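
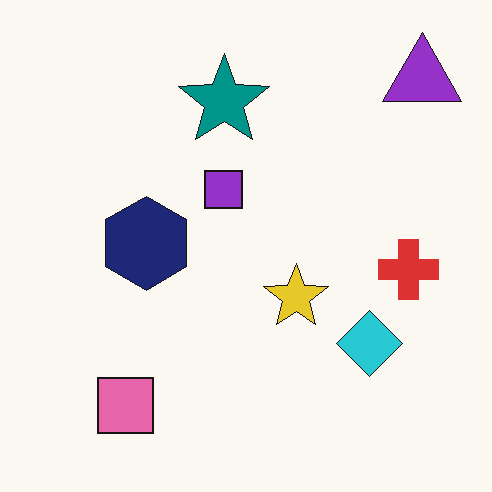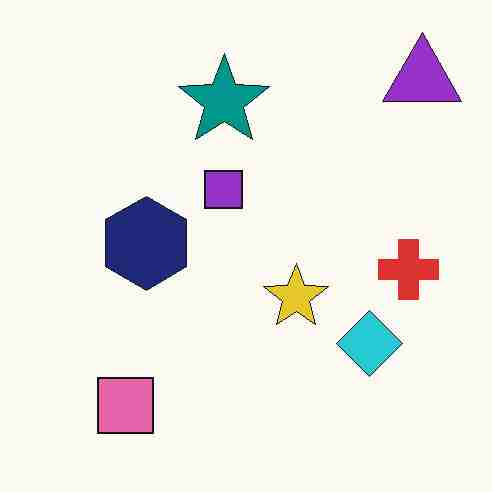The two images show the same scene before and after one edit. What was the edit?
The image was heavily JPEG-compressed with obvious blocking artifacts.

Blocky 8×8 compression artifacts appear around shape edges and the flat background shows ringing — characteristic JPEG degradation.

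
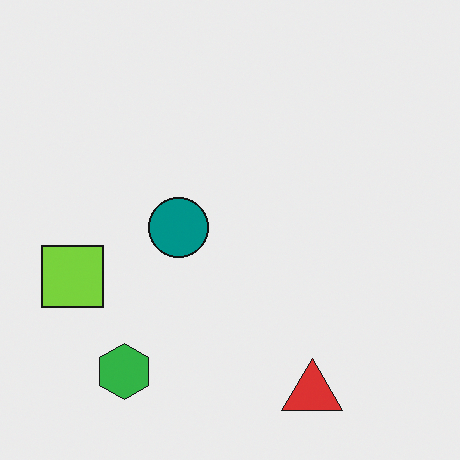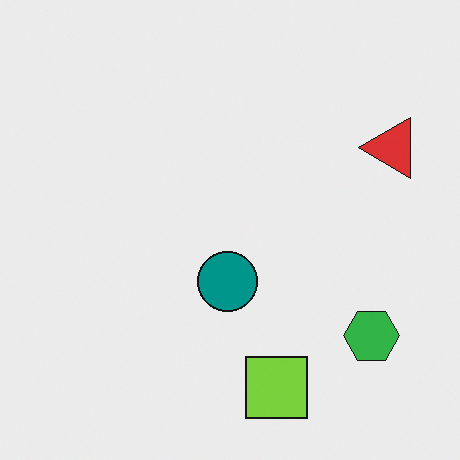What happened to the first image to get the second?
This is the original image rotated 90° counter-clockwise.

The red triangle sits in the bottom-right of the first image and the top-right of the second — consistent with a whole-image 90° counter-clockwise rotation.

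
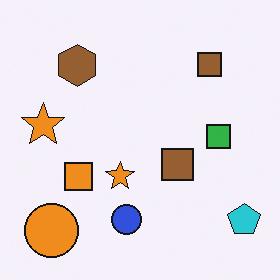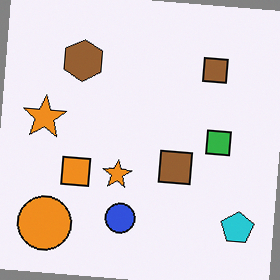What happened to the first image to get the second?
The transformation is: rotated clockwise by a slight angle.

Every shape is tilted by the same angle and the image corners show triangular fill wedges — a whole-image rotation by a non-right angle.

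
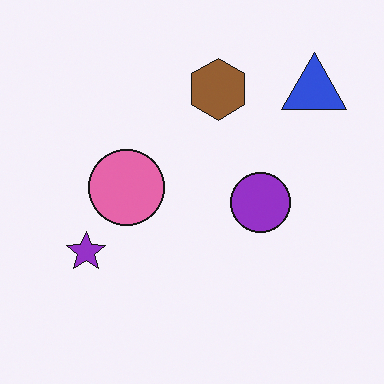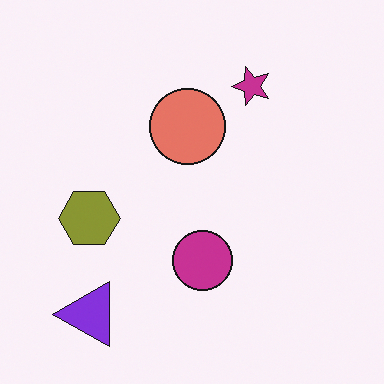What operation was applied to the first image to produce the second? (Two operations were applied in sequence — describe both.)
This is the original image transposed (reflected across the top-left ↔ bottom-right diagonal), then hue-shifted slightly.

Shapes have swapped their row and column positions — what was in the top-right is now in the bottom-left — a diagonal reflection. Every shape's color has rotated by the same amount around the hue wheel — a uniform hue shift.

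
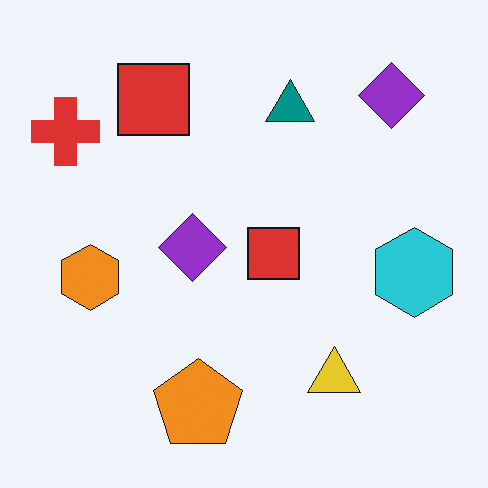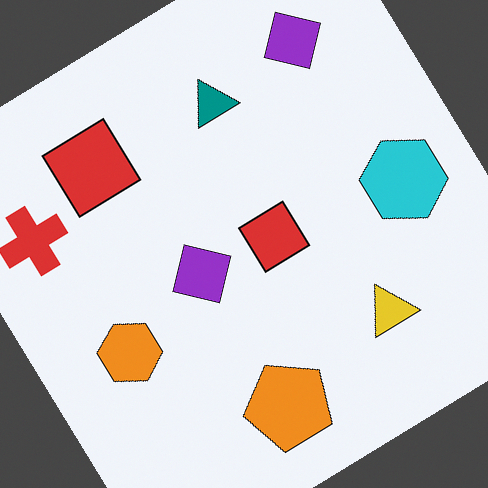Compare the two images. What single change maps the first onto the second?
The image was rotated counter-clockwise by a large amount — several tens of degrees.

Every shape is tilted by the same angle and the image corners show triangular fill wedges — a whole-image rotation by a non-right angle.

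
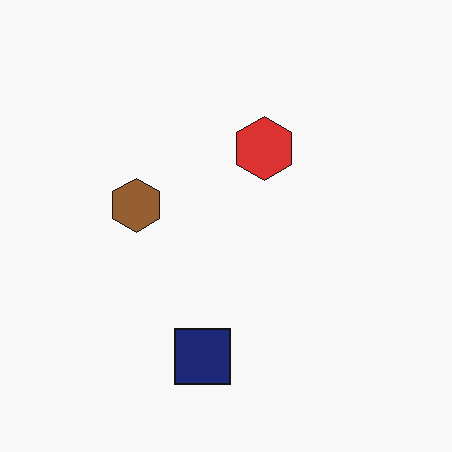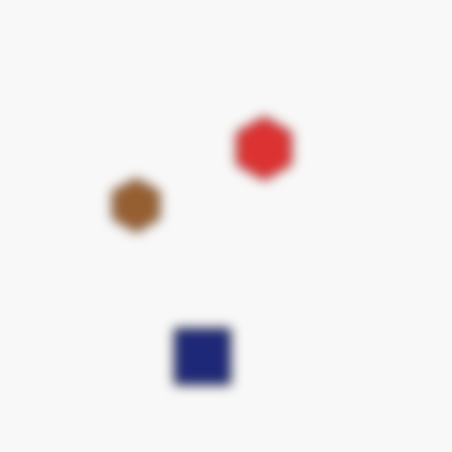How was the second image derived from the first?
This is the original image heavily blurred.

Shape edges and outlines are uniformly softened across the whole image.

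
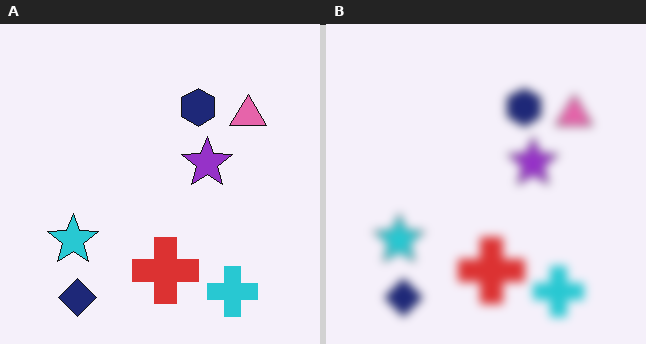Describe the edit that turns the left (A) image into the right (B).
It was moderately blurred.

Shape edges and outlines are uniformly softened across the whole image.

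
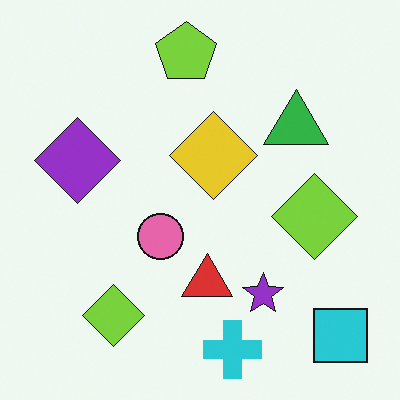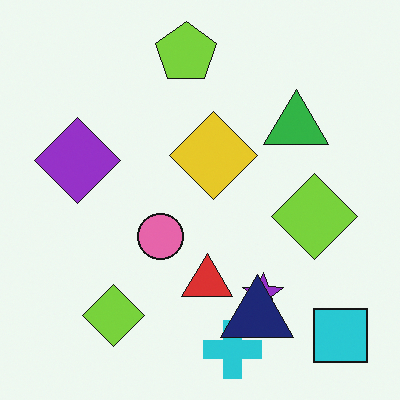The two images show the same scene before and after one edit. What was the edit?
Overlaid with an additional navy triangle.

A navy triangle appears in the second image that is absent from the first.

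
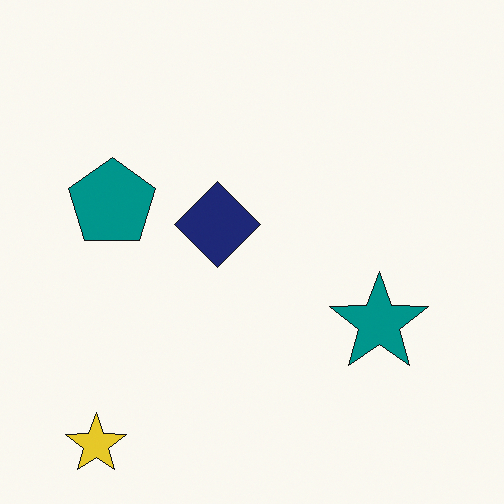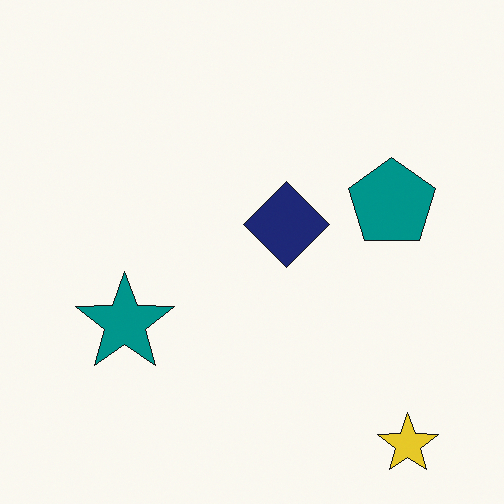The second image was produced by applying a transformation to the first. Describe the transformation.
It was flipped horizontally (left ↔ right).

The yellow star is in the bottom-left of the first image and the bottom-right of the second — shapes on opposite sides of the vertical midline have swapped in a mirror flip.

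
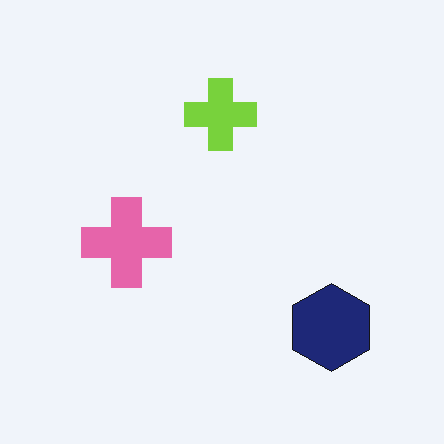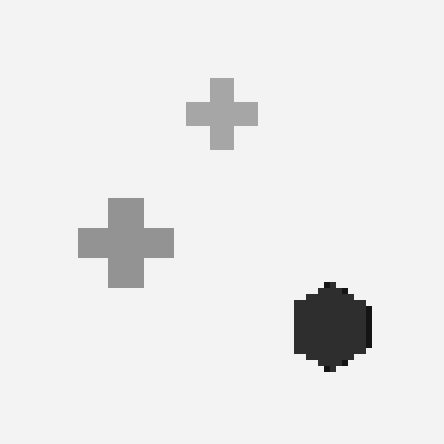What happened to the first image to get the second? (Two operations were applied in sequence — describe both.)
It was converted to grayscale, then pixelated into visible square blocks.

All color is removed — every shape is now a shade of grey. Shapes are reduced to large square blocks; fine edges and outlines are lost — a downscale-then-upscale (mosaic) effect.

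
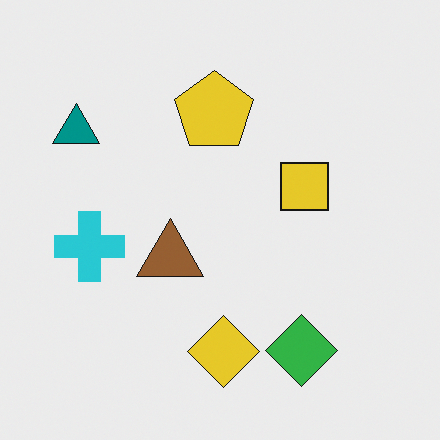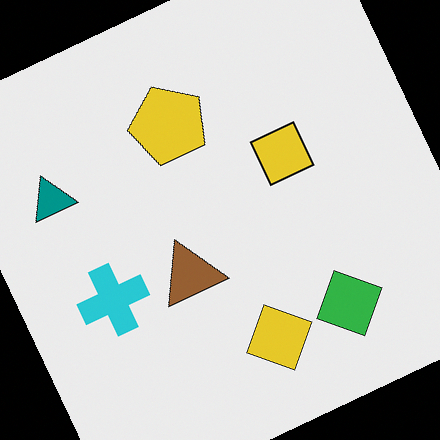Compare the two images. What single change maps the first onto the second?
The image was rotated counter-clockwise by a moderate amount.

Every shape is tilted by the same angle and the image corners show triangular fill wedges — a whole-image rotation by a non-right angle.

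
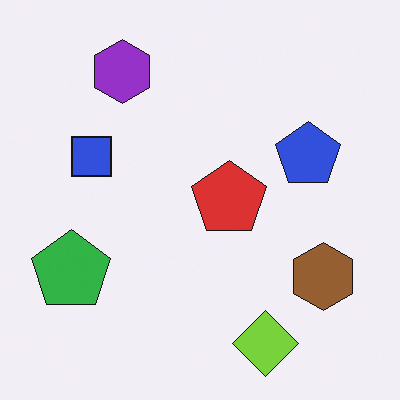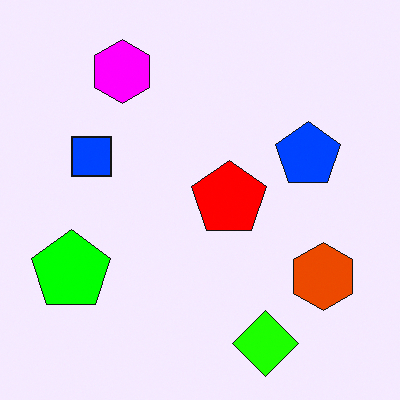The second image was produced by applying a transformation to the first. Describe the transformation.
The image was heavily oversaturated.

All colors are more vivid — a global saturation change.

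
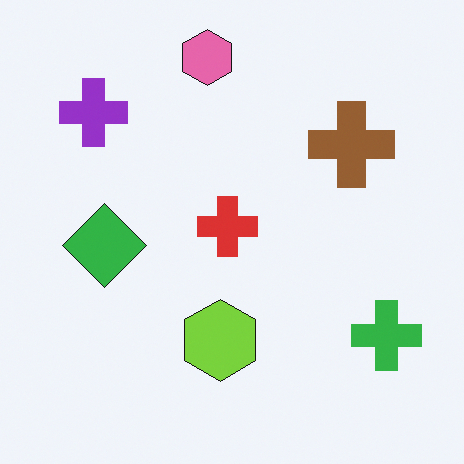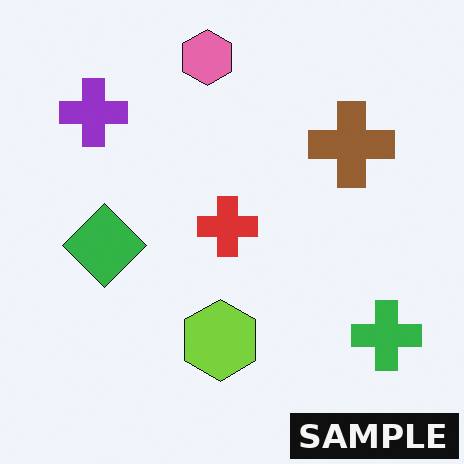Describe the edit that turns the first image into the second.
This is the original image watermarked with the text "SAMPLE" in the lower-right corner.

A dark label reading "SAMPLE" appears in the lower-right corner.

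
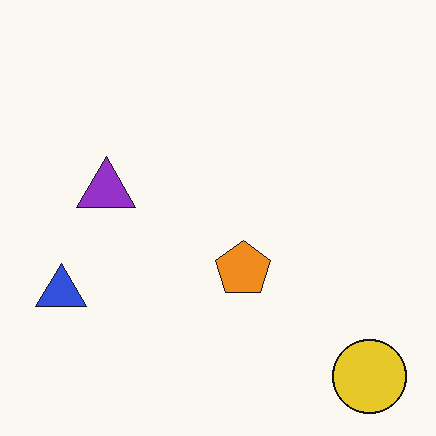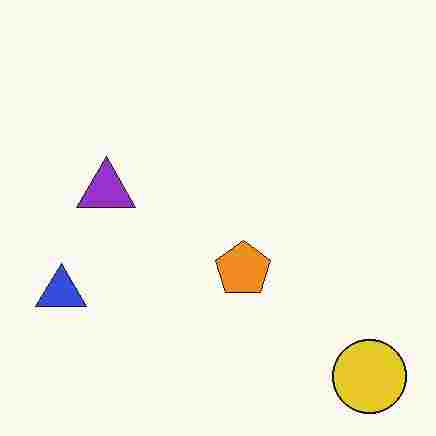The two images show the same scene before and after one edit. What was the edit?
The transformation is: heavily JPEG-compressed with obvious blocking artifacts.

Blocky 8×8 compression artifacts appear around shape edges and the flat background shows ringing — characteristic JPEG degradation.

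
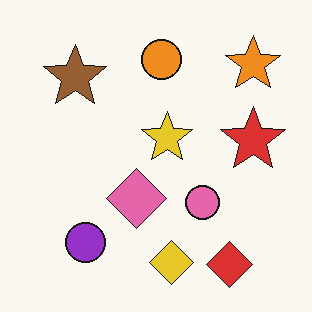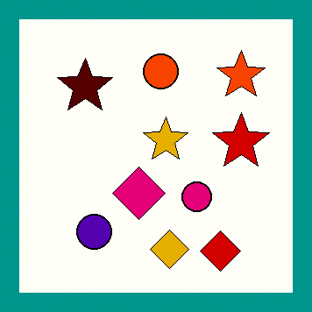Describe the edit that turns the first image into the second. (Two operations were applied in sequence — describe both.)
The second image is the first given much higher contrast, then framed with a teal border.

Tones are pushed away from mid-grey across the whole image — a global contrast change. A solid teal frame runs around the edge of the second image, with the content slightly shrunk inside it.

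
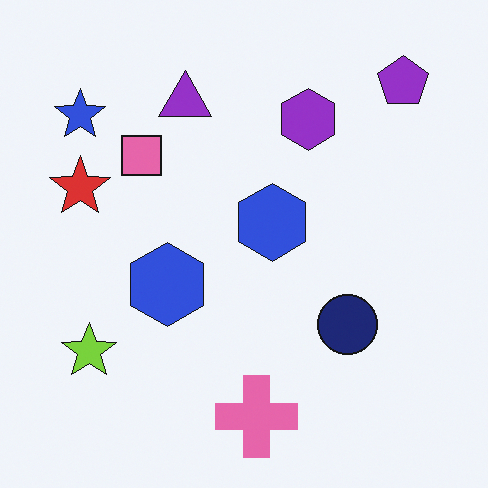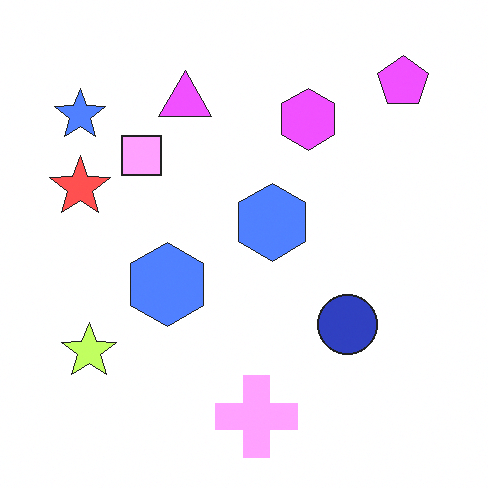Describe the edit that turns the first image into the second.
The second image is the first substantially brightened.

Every pixel — background and shapes alike — is uniformly brightened.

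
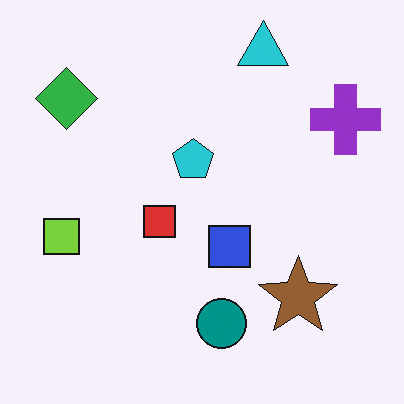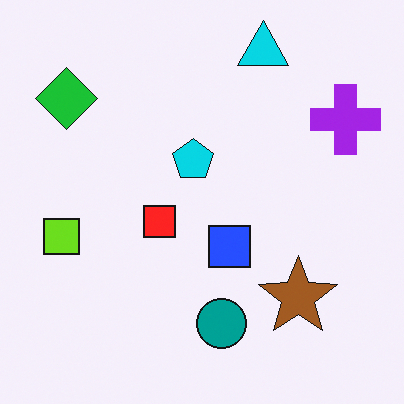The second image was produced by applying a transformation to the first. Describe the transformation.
Slightly oversaturated.

All colors are more vivid — a global saturation change.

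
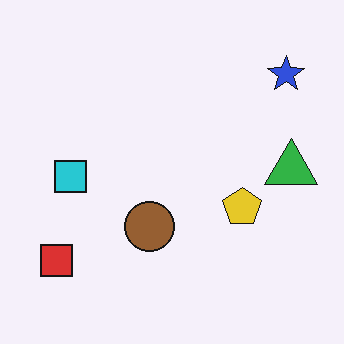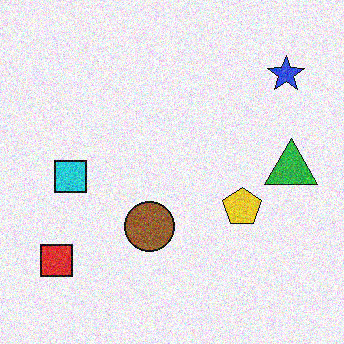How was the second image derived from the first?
The image was degraded with moderate additive noise.

Random speckle covers the whole image, including the flat background.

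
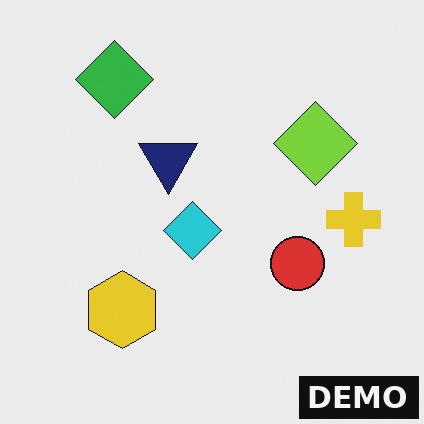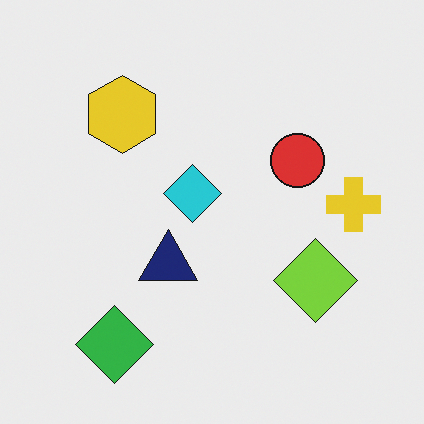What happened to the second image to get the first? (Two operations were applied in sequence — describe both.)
The first image is the second flipped vertically (top ↔ bottom), then watermarked with the text "DEMO" in the lower-right corner.

The green diamond is in the bottom-left of the second image and the top-left of the first — shapes on opposite sides of the horizontal midline have swapped in a mirror flip. A dark label reading "DEMO" appears in the lower-right corner.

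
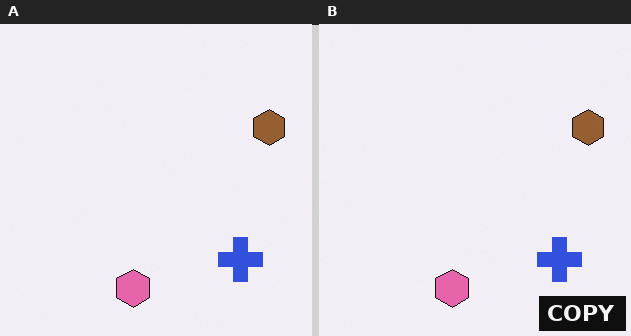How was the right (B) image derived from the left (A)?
The right (B) image is the left (A) watermarked with the text "COPY" in the lower-right corner.

A dark label reading "COPY" appears in the lower-right corner.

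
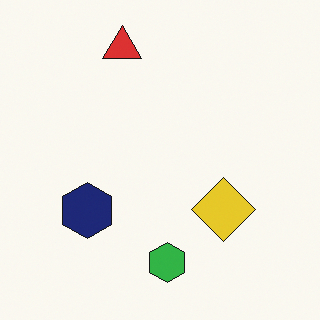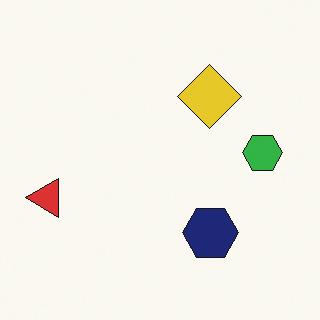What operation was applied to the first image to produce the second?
The image was rotated 90° counter-clockwise.

The red triangle sits in the top of the first image and the left of the second — consistent with a whole-image 90° counter-clockwise rotation.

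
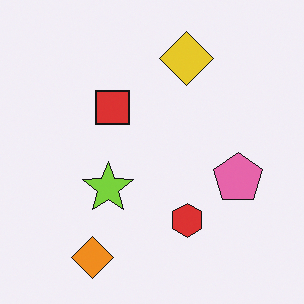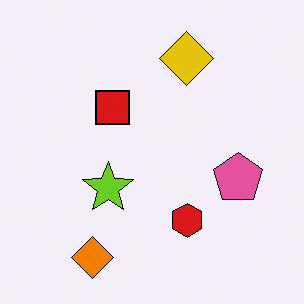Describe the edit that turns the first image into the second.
The transformation is: given slightly increased contrast.

Tones are pushed away from mid-grey across the whole image — a global contrast change.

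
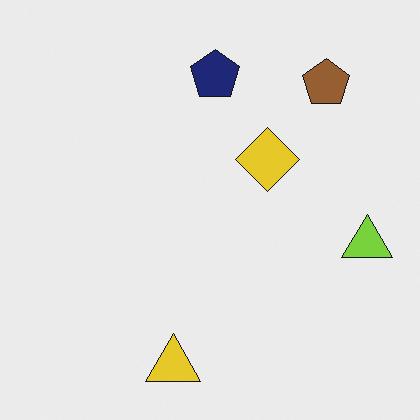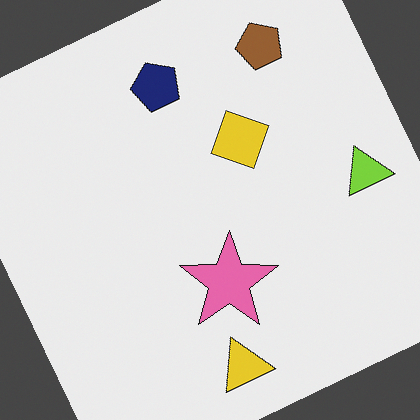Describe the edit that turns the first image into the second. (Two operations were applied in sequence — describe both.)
Rotated counter-clockwise by a clearly visible amount, then overlaid with an additional pink star.

Every shape is tilted by the same angle and the image corners show triangular fill wedges — a whole-image rotation by a non-right angle. A pink star appears in the second image that is absent from the first.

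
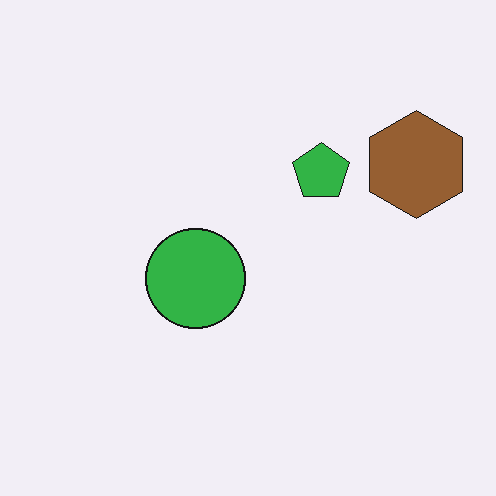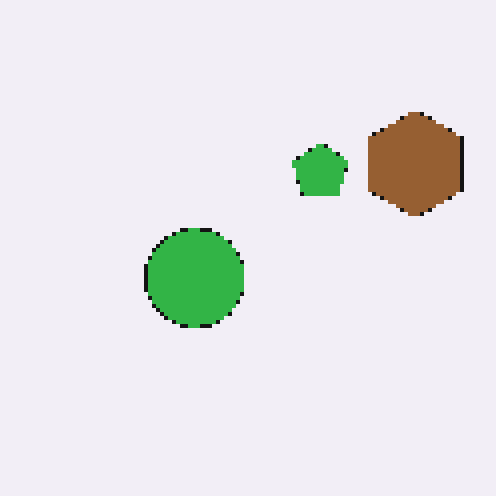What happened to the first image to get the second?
It was mildly pixelated.

Shapes are reduced to large square blocks; fine edges and outlines are lost — a downscale-then-upscale (mosaic) effect.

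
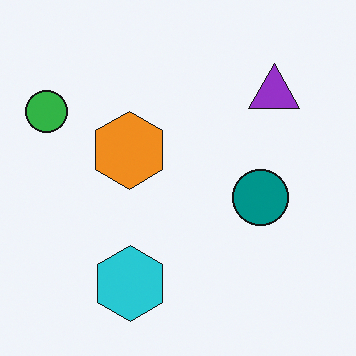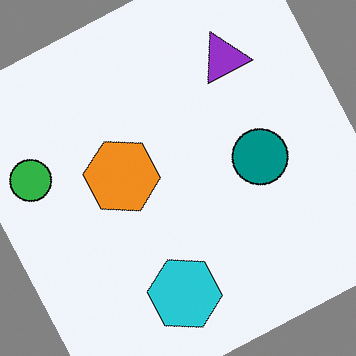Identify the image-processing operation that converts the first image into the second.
The transformation is: rotated counter-clockwise by a moderate amount.

Every shape is tilted by the same angle and the image corners show triangular fill wedges — a whole-image rotation by a non-right angle.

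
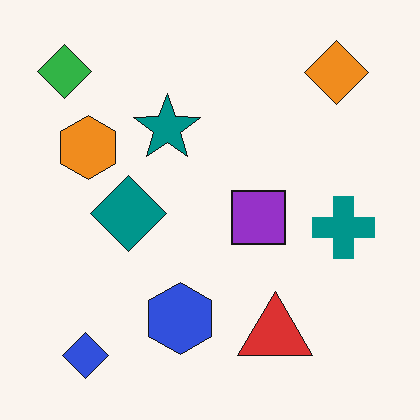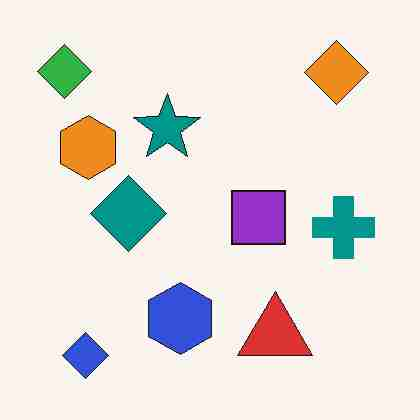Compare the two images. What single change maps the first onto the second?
The transformation is: heavily JPEG-compressed with obvious blocking artifacts.

Blocky 8×8 compression artifacts appear around shape edges and the flat background shows ringing — characteristic JPEG degradation.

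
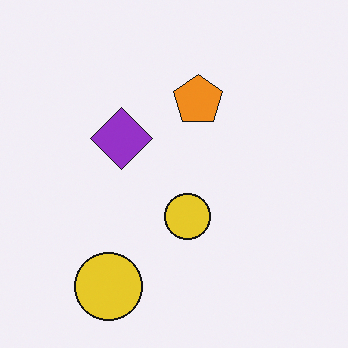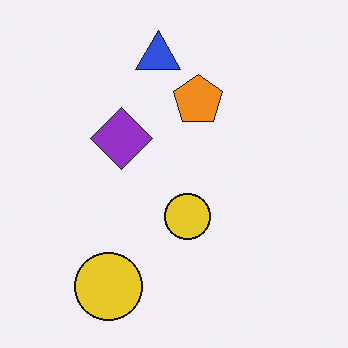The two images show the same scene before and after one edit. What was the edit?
It was overlaid with an additional blue triangle.

A blue triangle appears in the second image that is absent from the first.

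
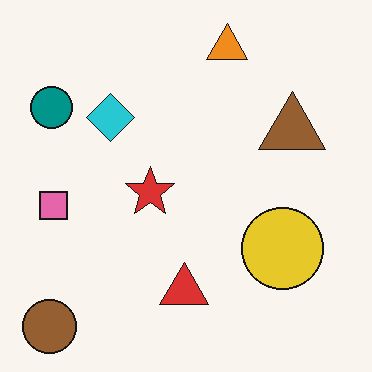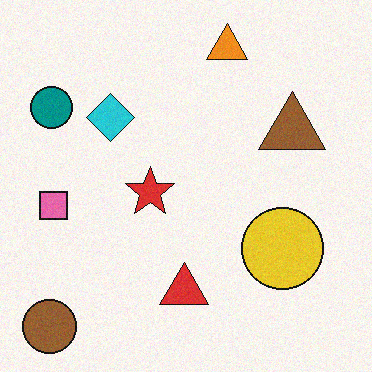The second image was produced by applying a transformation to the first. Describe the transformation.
The transformation is: degraded with a light layer of grain.

Random speckle covers the whole image, including the flat background.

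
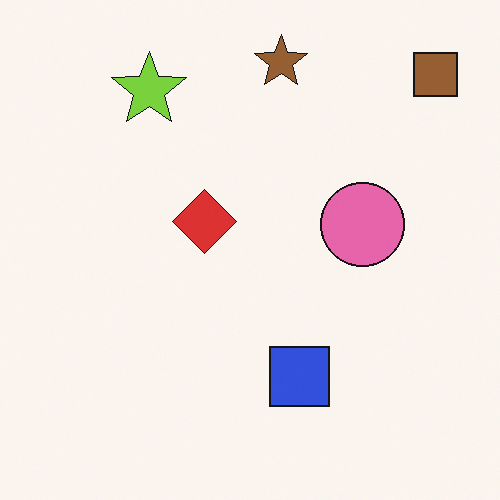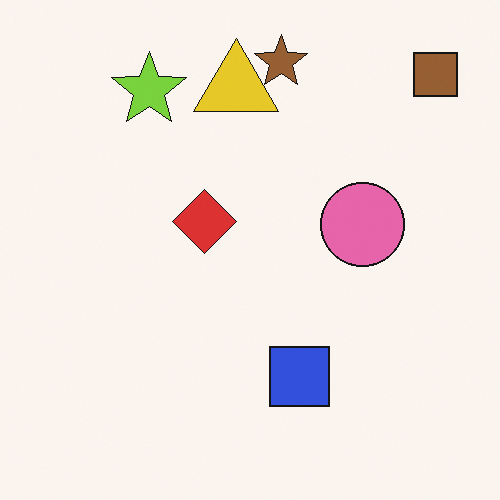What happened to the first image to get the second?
The image was overlaid with an additional yellow triangle.

A yellow triangle appears in the second image that is absent from the first.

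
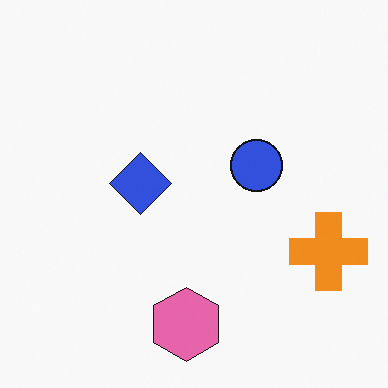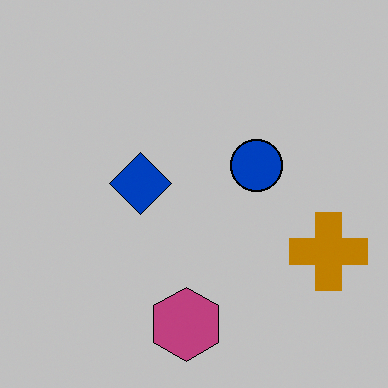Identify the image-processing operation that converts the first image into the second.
This is the original image heavily posterized to just a handful of flat colors.

Each flat color has snapped to a coarser quantized level — most visibly, the near-white background has dropped to a flat grey.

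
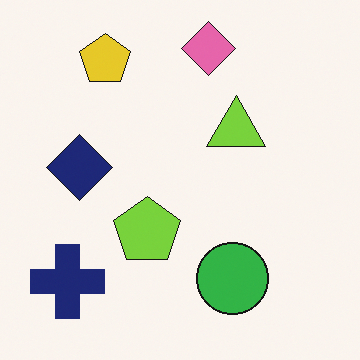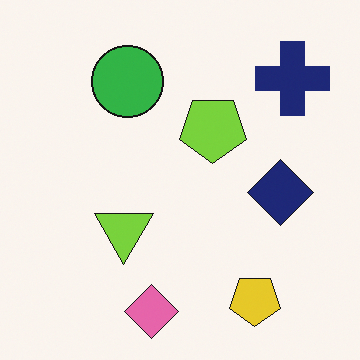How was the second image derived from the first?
It was rotated 180°.

The navy cross sits in the bottom-left of the first image and the top-right of the second — consistent with a whole-image 180° rotation.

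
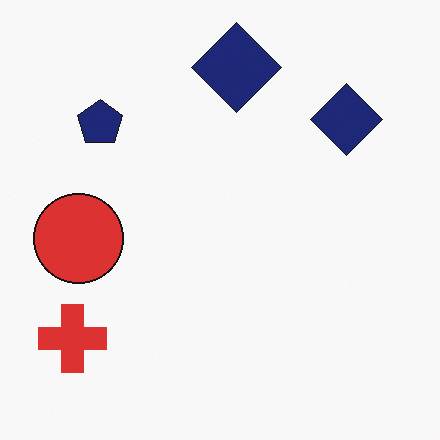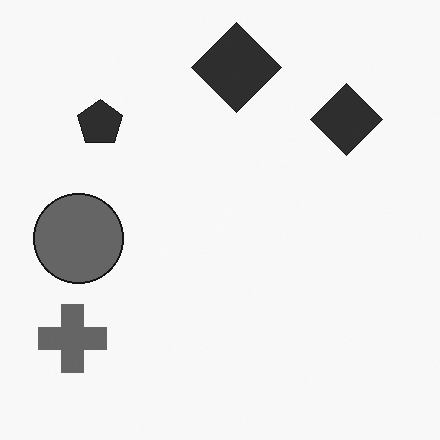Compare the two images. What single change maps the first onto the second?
This is the original image converted to grayscale.

All color is removed — every shape is now a shade of grey.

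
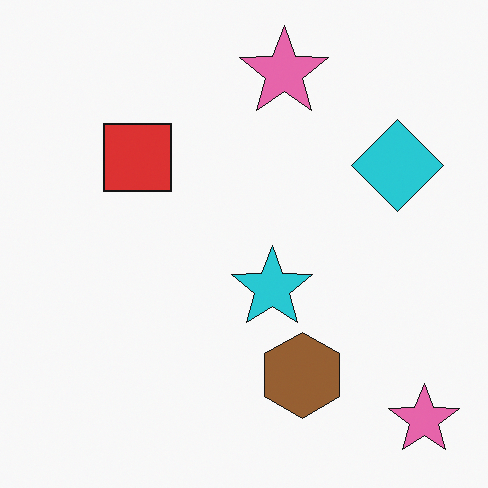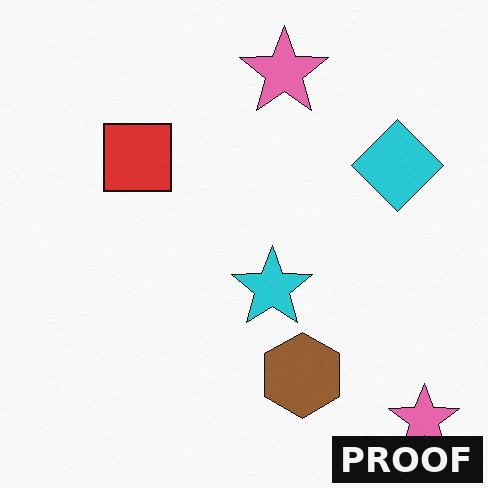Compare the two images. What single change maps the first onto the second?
It was watermarked with the text "PROOF" in the lower-right corner.

A dark label reading "PROOF" appears in the lower-right corner.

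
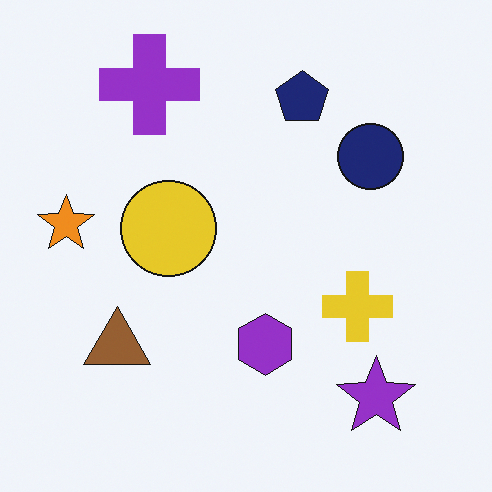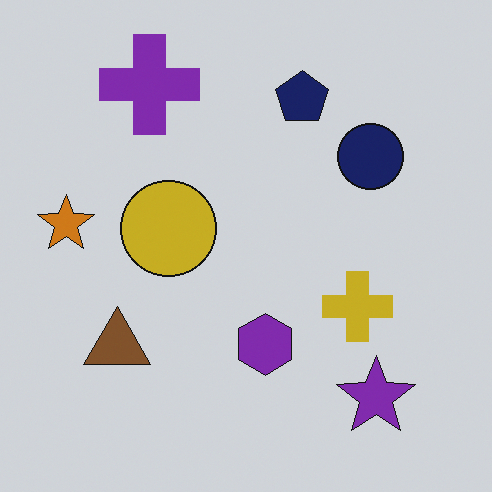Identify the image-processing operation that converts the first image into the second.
The image was slightly darkened.

Every pixel — background and shapes alike — is uniformly darkened.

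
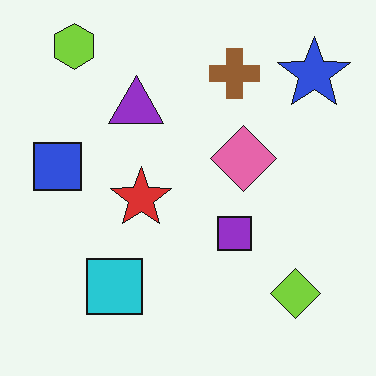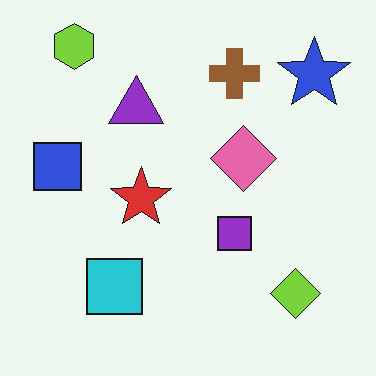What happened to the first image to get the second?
This is the original image given moderate JPEG compression.

Blocky 8×8 compression artifacts appear around shape edges and the flat background shows ringing — characteristic JPEG degradation.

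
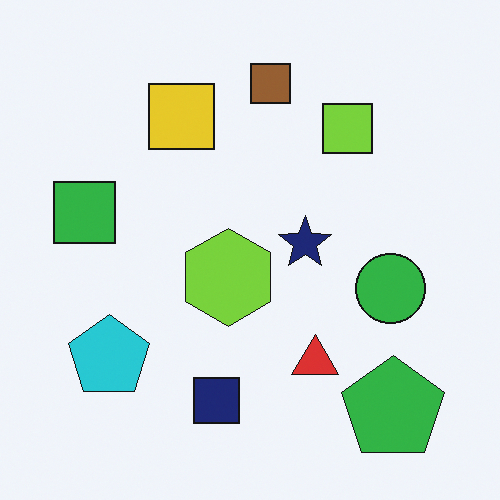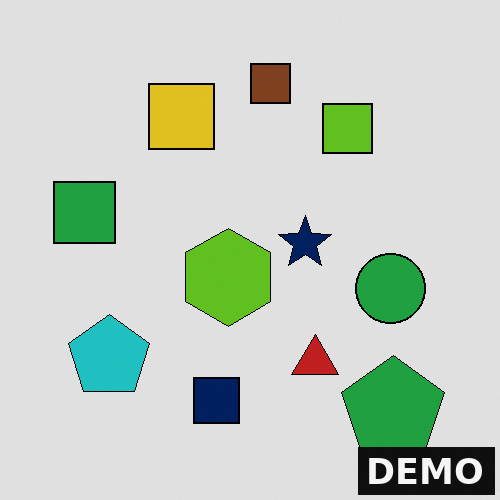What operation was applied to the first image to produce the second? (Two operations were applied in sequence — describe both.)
Moderately posterized, then watermarked with the text "DEMO" in the lower-right corner.

Each flat color has snapped to a coarser quantized level — most visibly, the near-white background has dropped to a flat grey. A dark label reading "DEMO" appears in the lower-right corner.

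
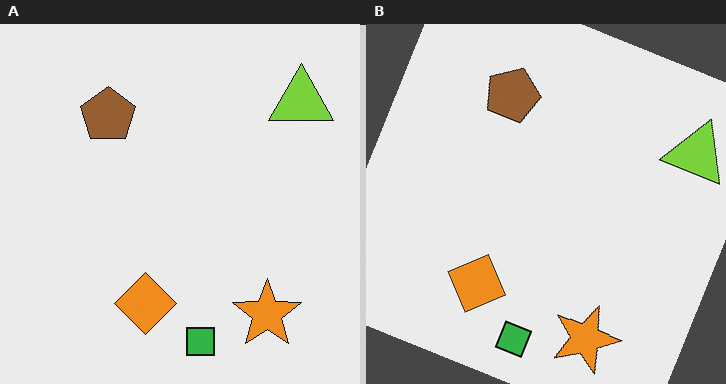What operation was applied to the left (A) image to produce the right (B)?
This is the original image rotated clockwise by a clearly visible amount.

Every shape is tilted by the same angle and the image corners show triangular fill wedges — a whole-image rotation by a non-right angle.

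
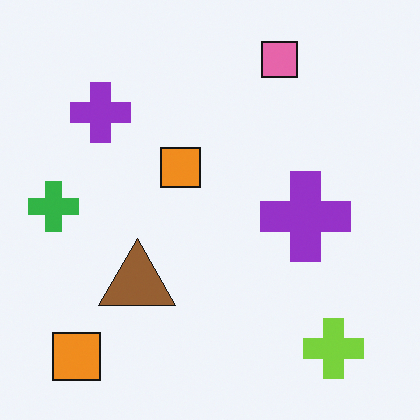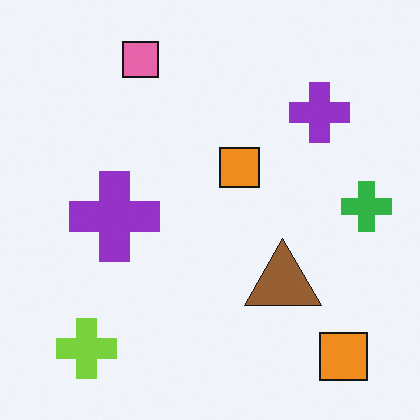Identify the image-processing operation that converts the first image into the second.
Flipped horizontally (left ↔ right).

The green cross is in the left of the first image and the right of the second — shapes on opposite sides of the vertical midline have swapped in a mirror flip.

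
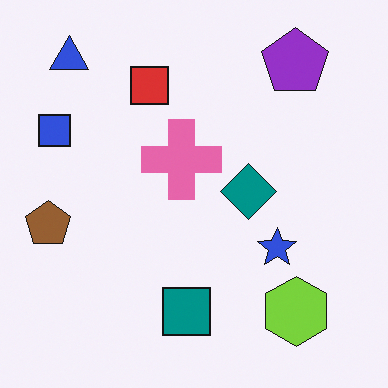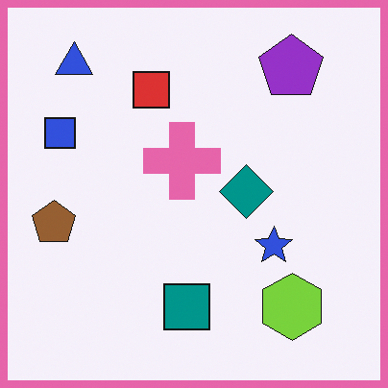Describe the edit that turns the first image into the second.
This is the original image framed with a pink border.

A solid pink frame runs around the edge of the second image, with the content slightly shrunk inside it.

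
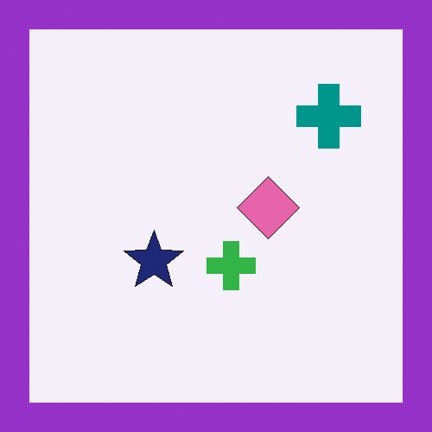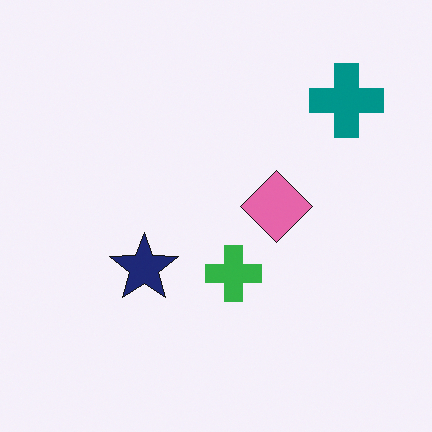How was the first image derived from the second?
Framed with a purple border.

A solid purple frame runs around the edge of the first image, with the content slightly shrunk inside it.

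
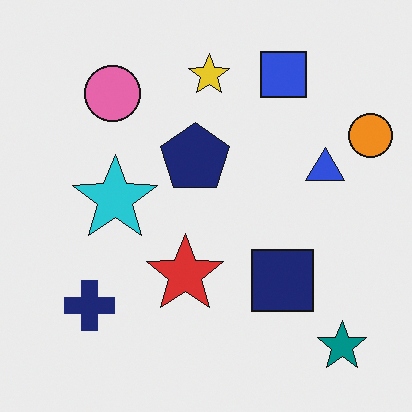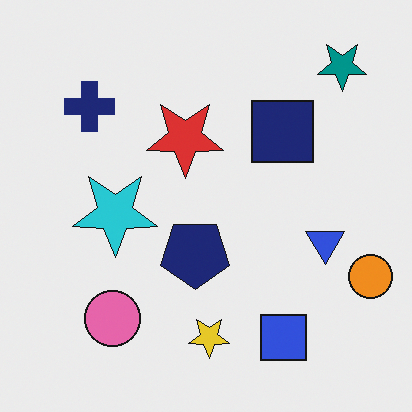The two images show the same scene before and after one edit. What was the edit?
The transformation is: flipped vertically (top ↔ bottom).

The teal star is in the bottom-right of the first image and the top-right of the second — shapes on opposite sides of the horizontal midline have swapped in a mirror flip.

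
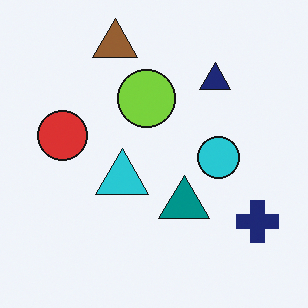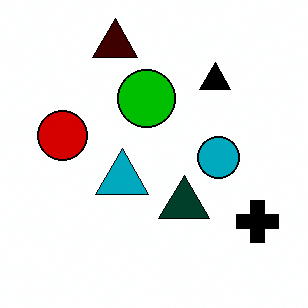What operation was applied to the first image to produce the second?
The transformation is: boosted in contrast.

Tones are pushed away from mid-grey across the whole image — a global contrast change.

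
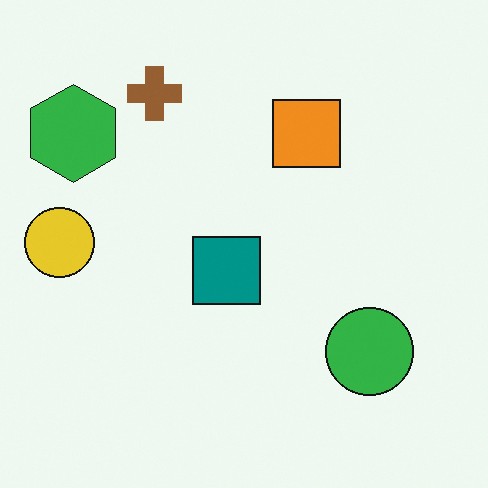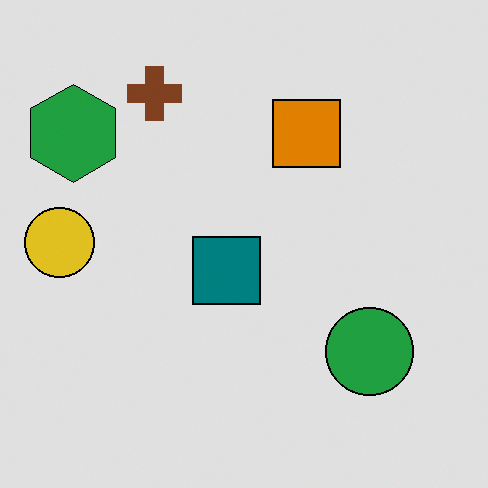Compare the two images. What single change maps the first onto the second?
Posterized to a reduced palette.

Each flat color has snapped to a coarser quantized level — most visibly, the near-white background has dropped to a flat grey.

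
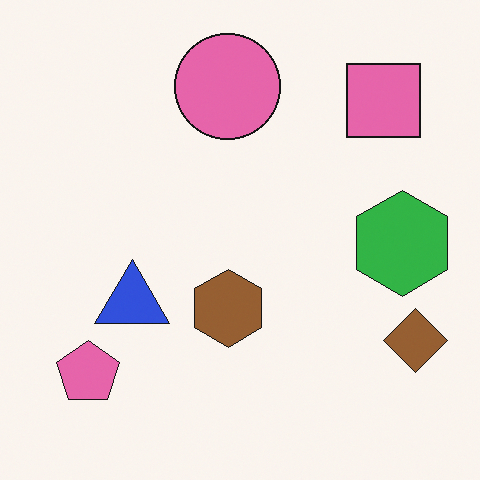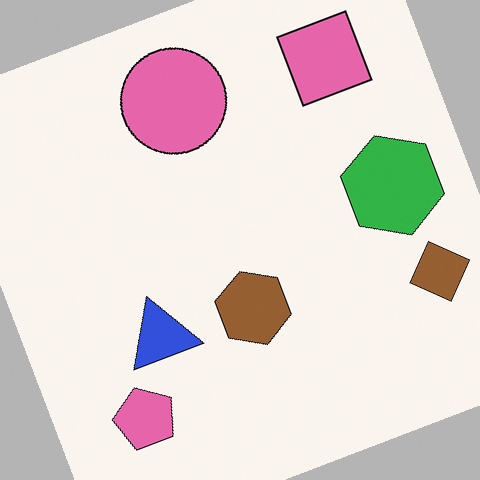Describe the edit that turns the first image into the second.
Rotated counter-clockwise by a clearly visible amount.

Every shape is tilted by the same angle and the image corners show triangular fill wedges — a whole-image rotation by a non-right angle.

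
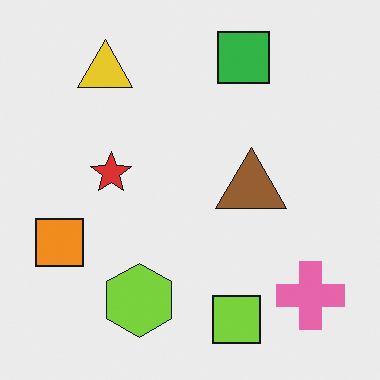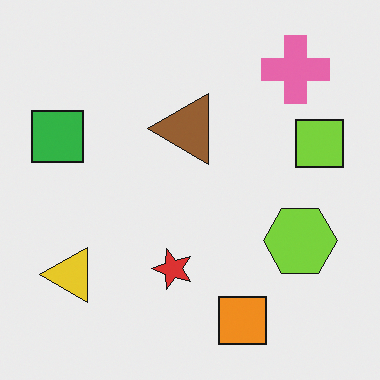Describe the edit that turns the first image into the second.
The image was rotated 90° counter-clockwise.

The pink cross sits in the bottom-right of the first image and the top-right of the second — consistent with a whole-image 90° counter-clockwise rotation.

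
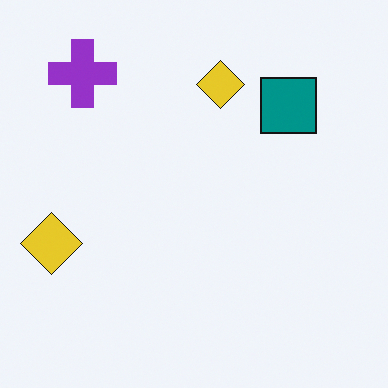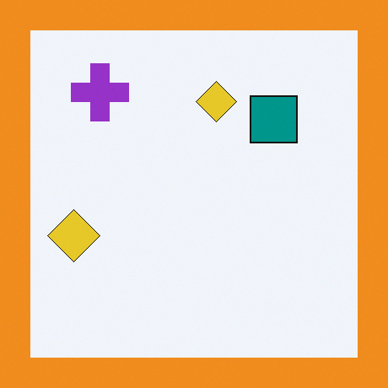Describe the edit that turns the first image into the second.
Framed with a orange border.

A solid orange frame runs around the edge of the second image, with the content slightly shrunk inside it.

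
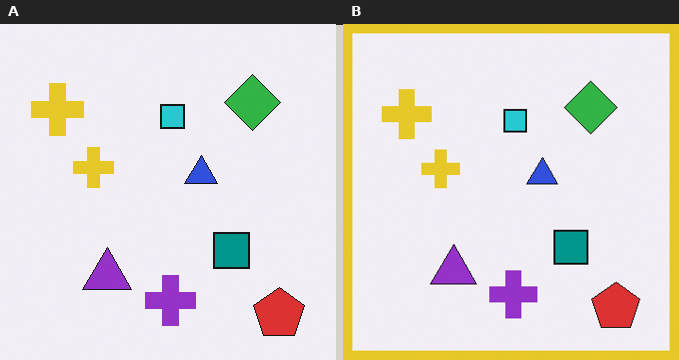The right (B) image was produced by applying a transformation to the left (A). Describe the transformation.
The right (B) image is the left (A) framed with a yellow border.

A solid yellow frame runs around the edge of the right (B) image, with the content slightly shrunk inside it.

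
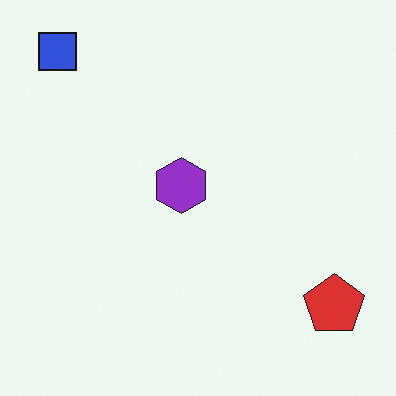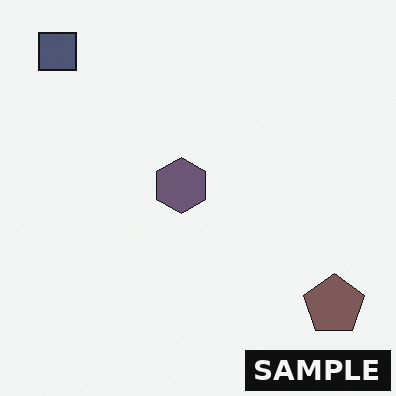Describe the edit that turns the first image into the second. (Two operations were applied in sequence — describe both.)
Made much more muted (saturation change), then watermarked with the text "SAMPLE" in the lower-right corner.

All colors are more muted and greyish — a global saturation change. A dark label reading "SAMPLE" appears in the lower-right corner.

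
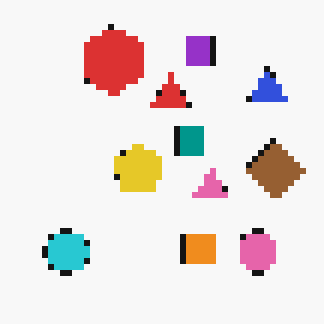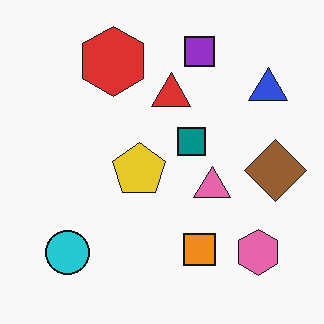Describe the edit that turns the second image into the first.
The image was moderately pixelated.

Shapes are reduced to large square blocks; fine edges and outlines are lost — a downscale-then-upscale (mosaic) effect.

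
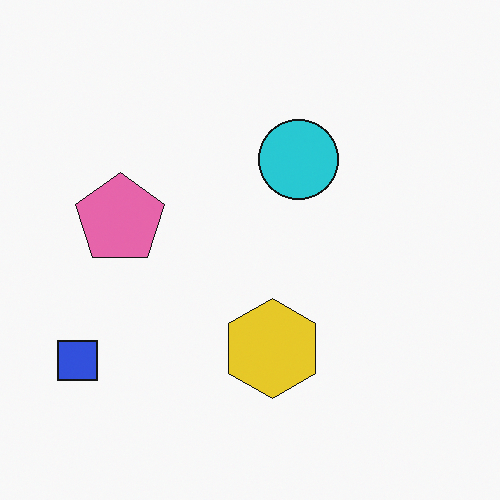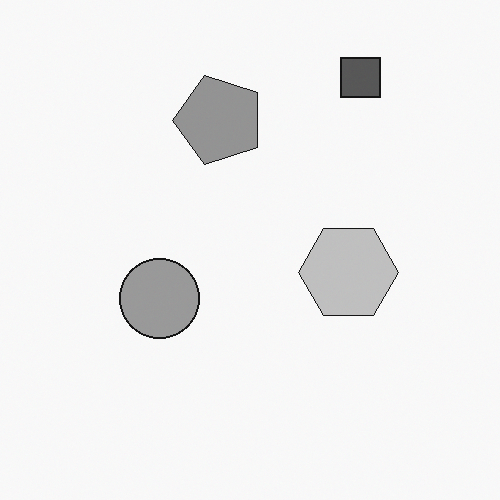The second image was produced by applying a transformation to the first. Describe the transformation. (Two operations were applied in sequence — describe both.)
The image was converted to grayscale, then transposed (reflected across the top-left ↔ bottom-right diagonal).

All color is removed — every shape is now a shade of grey. Shapes have swapped their row and column positions — what was in the top-right is now in the bottom-left — a diagonal reflection.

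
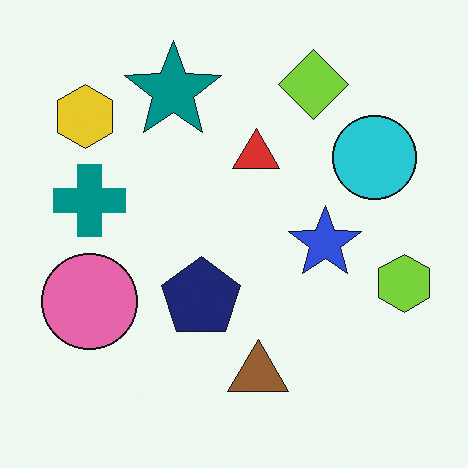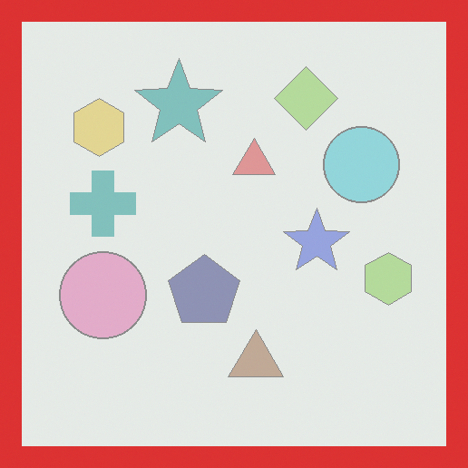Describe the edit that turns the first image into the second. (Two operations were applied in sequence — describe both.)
It was washed out (contrast reduced), then framed with a red border.

Tones are pushed toward mid-grey across the whole image — a global contrast change. A solid red frame runs around the edge of the second image, with the content slightly shrunk inside it.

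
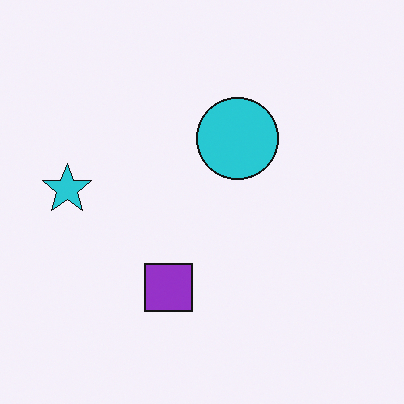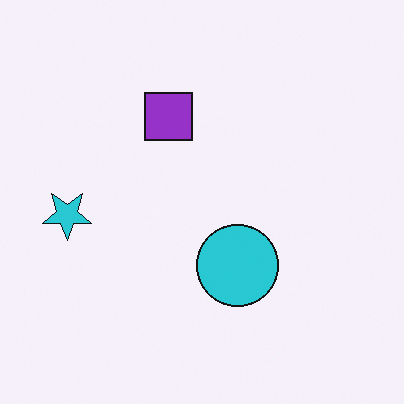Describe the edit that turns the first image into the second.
The image was flipped vertically (top ↔ bottom).

The purple square is in the bottom of the first image and the top of the second — shapes on opposite sides of the horizontal midline have swapped in a mirror flip.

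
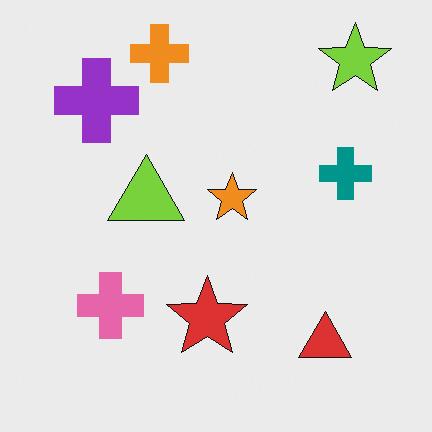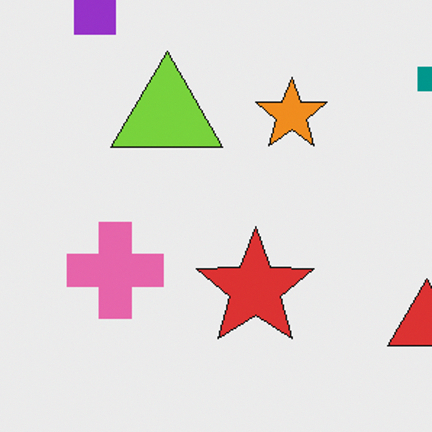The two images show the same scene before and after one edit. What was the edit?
The image was cropped to a modestly smaller region and rescaled.

The visible shapes are larger and the field of view is narrower; shapes near the original edges may be partly or wholly outside the frame — a crop-and-rescale.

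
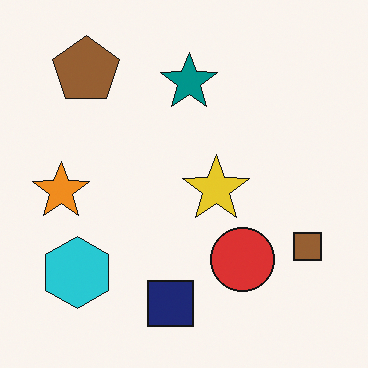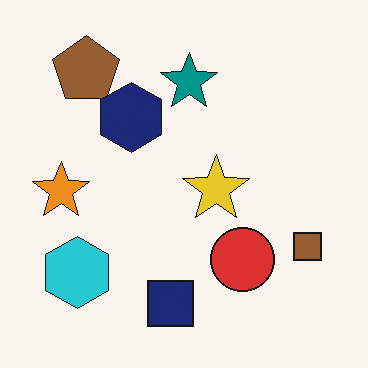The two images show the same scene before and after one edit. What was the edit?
Overlaid with an additional navy hexagon.

A navy hexagon appears in the second image that is absent from the first.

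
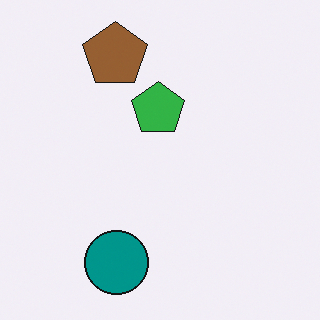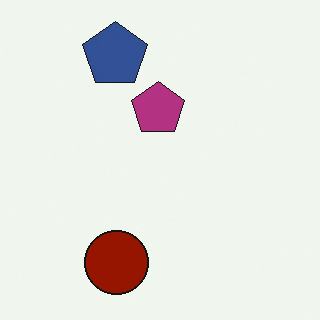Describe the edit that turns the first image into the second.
It was hue-shifted through roughly half the color wheel.

Every shape's color has rotated by the same amount around the hue wheel — a uniform hue shift.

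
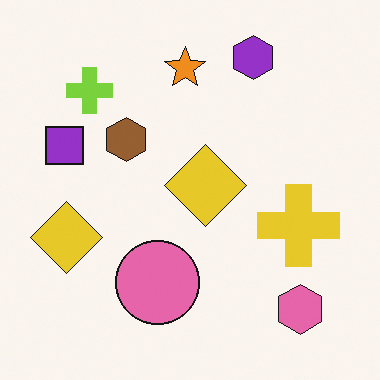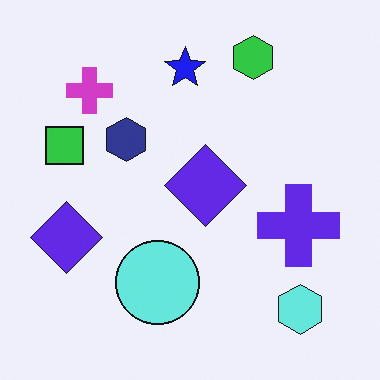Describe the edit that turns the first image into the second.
The second image is the first hue-shifted through roughly half the color wheel.

Every shape's color has rotated by the same amount around the hue wheel — a uniform hue shift.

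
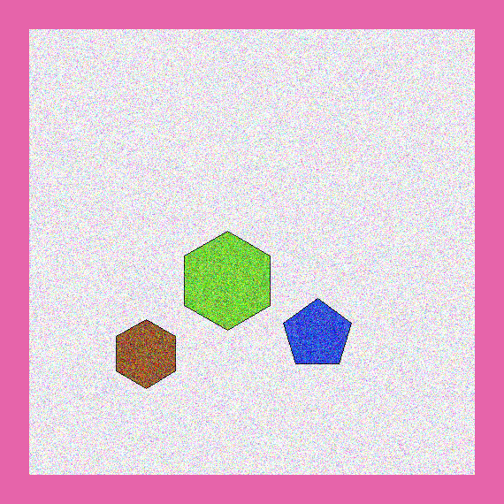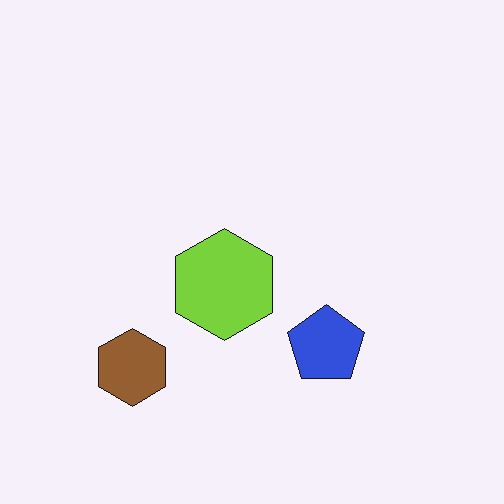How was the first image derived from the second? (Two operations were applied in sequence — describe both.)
The transformation is: degraded with a thick layer of grain, then framed with a pink border.

Random speckle covers the whole image, including the flat background. A solid pink frame runs around the edge of the first image, with the content slightly shrunk inside it.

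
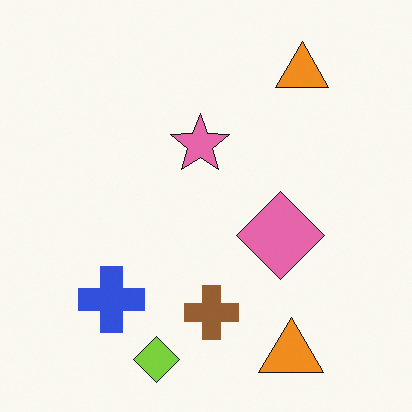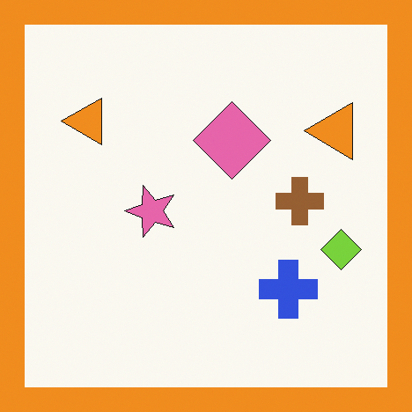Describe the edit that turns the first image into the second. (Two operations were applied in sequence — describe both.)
Rotated 90° counter-clockwise, then framed with a orange border.

The lime diamond sits in the bottom of the first image and the right of the second — consistent with a whole-image 90° counter-clockwise rotation. A solid orange frame runs around the edge of the second image, with the content slightly shrunk inside it.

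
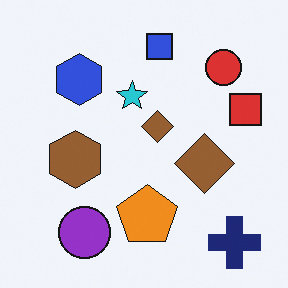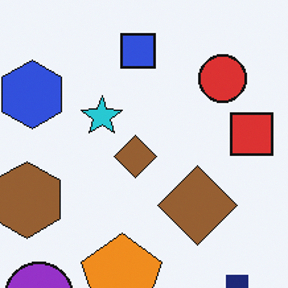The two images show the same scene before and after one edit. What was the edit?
The second image is the first cropped slightly and scaled back up.

The visible shapes are larger and the field of view is narrower; shapes near the original edges may be partly or wholly outside the frame — a crop-and-rescale.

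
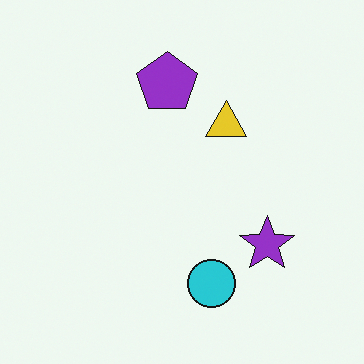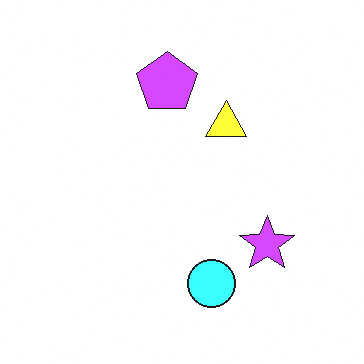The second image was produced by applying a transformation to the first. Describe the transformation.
The image was brightened a lot.

Every pixel — background and shapes alike — is uniformly brightened.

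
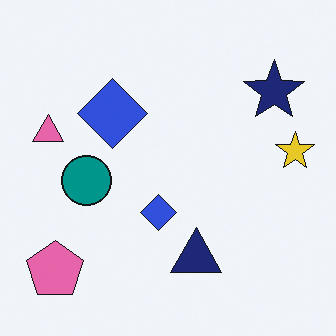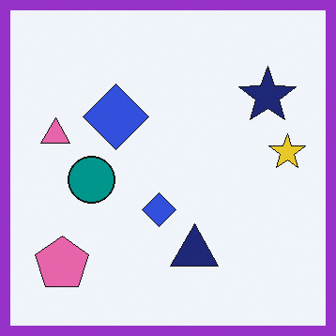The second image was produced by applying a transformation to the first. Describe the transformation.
It was framed with a purple border.

A solid purple frame runs around the edge of the second image, with the content slightly shrunk inside it.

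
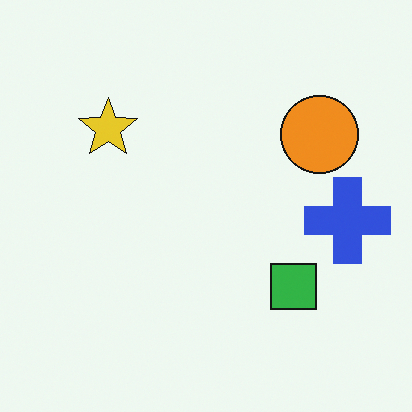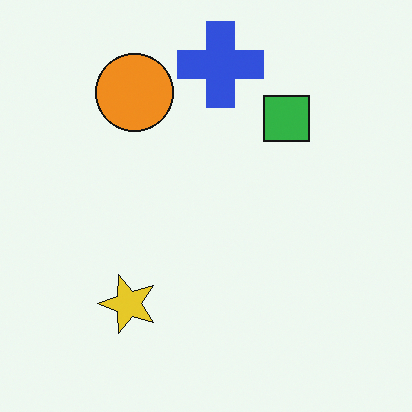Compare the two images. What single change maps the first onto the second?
This is the original image rotated 90° counter-clockwise.

The blue cross sits in the right of the first image and the top of the second — consistent with a whole-image 90° counter-clockwise rotation.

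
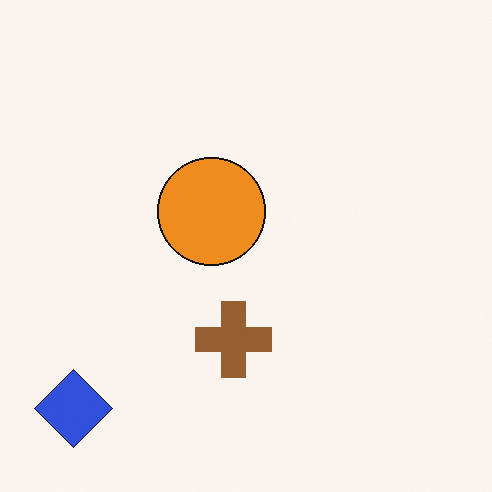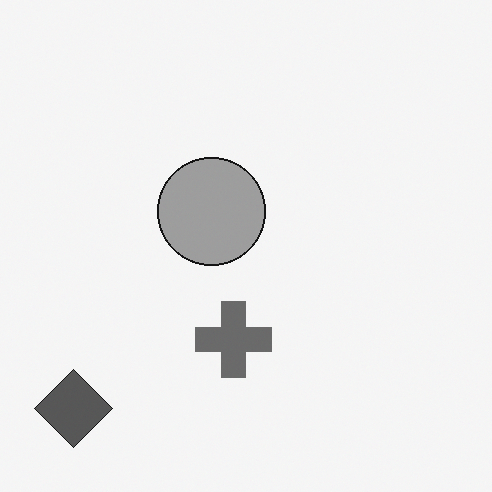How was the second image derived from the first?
The transformation is: converted to grayscale.

All color is removed — every shape is now a shade of grey.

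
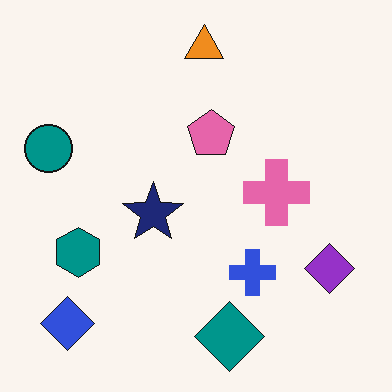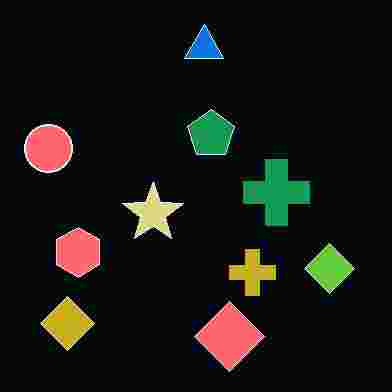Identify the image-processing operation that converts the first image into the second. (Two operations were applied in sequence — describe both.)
The image was heavily JPEG-compressed with obvious blocking artifacts, then color-inverted (negative).

Blocky 8×8 compression artifacts appear around shape edges and the flat background shows ringing — characteristic JPEG degradation. The light background has become dark and every shape's color is its complement — a photographic negative.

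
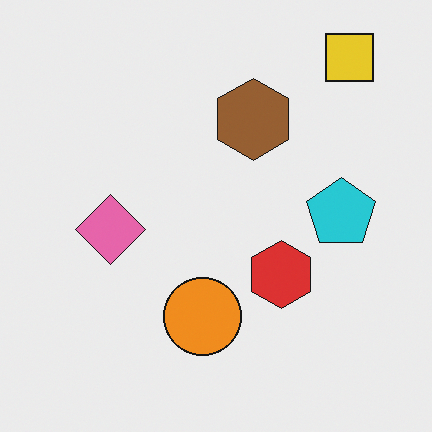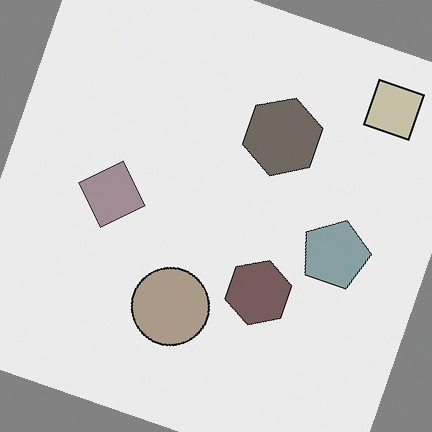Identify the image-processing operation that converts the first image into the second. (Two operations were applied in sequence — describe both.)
This is the original image made much more muted (saturation change), then rotated clockwise by a clearly visible amount.

All colors are more muted and greyish — a global saturation change. Every shape is tilted by the same angle and the image corners show triangular fill wedges — a whole-image rotation by a non-right angle.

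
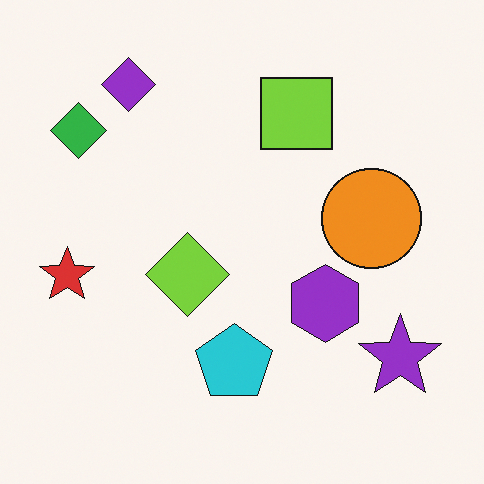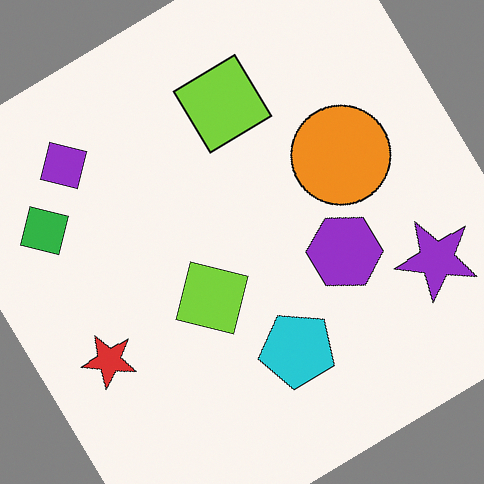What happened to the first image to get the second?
The second image is the first rotated counter-clockwise by a large amount — several tens of degrees.

Every shape is tilted by the same angle and the image corners show triangular fill wedges — a whole-image rotation by a non-right angle.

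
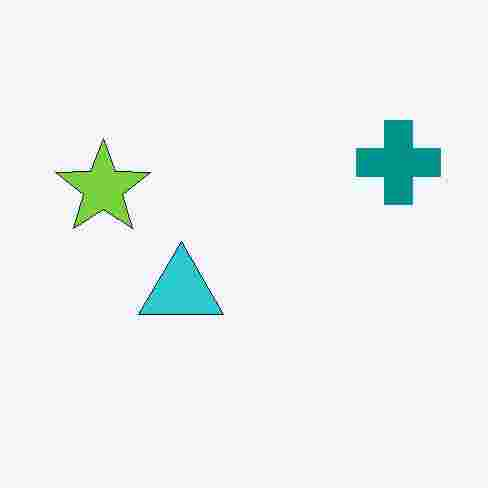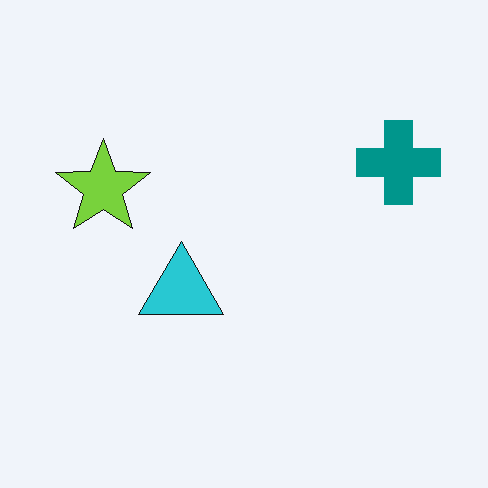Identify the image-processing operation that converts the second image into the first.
Heavily JPEG-compressed with obvious blocking artifacts.

Blocky 8×8 compression artifacts appear around shape edges and the flat background shows ringing — characteristic JPEG degradation.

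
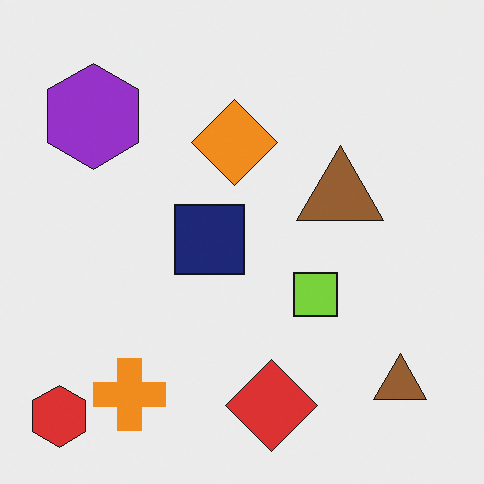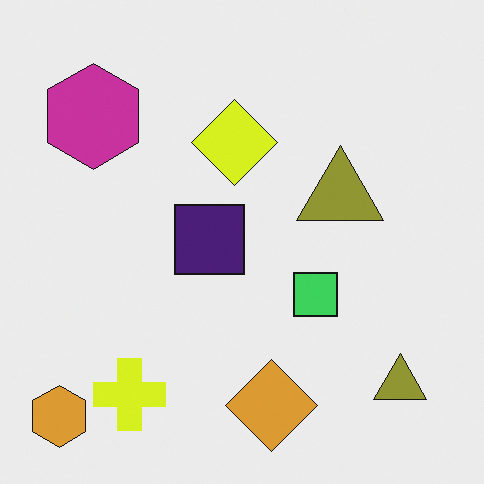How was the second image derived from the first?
Hue-shifted slightly.

Every shape's color has rotated by the same amount around the hue wheel — a uniform hue shift.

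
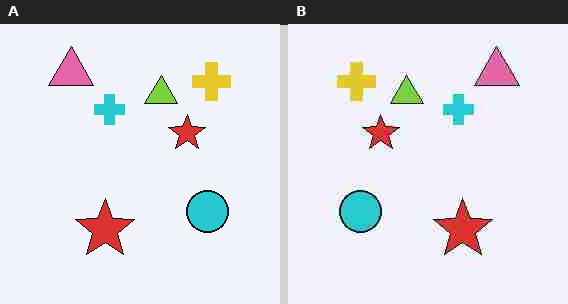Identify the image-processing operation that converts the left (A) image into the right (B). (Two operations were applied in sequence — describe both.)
The transformation is: heavily JPEG-compressed with obvious blocking artifacts, then flipped horizontally (left ↔ right).

Blocky 8×8 compression artifacts appear around shape edges and the flat background shows ringing — characteristic JPEG degradation. The yellow cross is in the top-right of the left (A) image and the top-left of the right (B) — shapes on opposite sides of the vertical midline have swapped in a mirror flip.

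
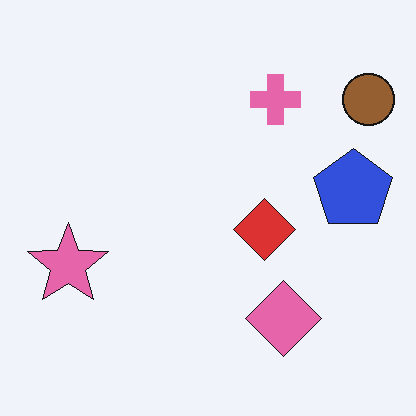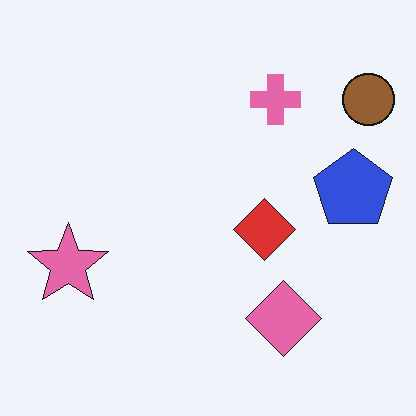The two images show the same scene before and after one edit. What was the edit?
The image was JPEG-compressed with visible artifacts.

Blocky 8×8 compression artifacts appear around shape edges and the flat background shows ringing — characteristic JPEG degradation.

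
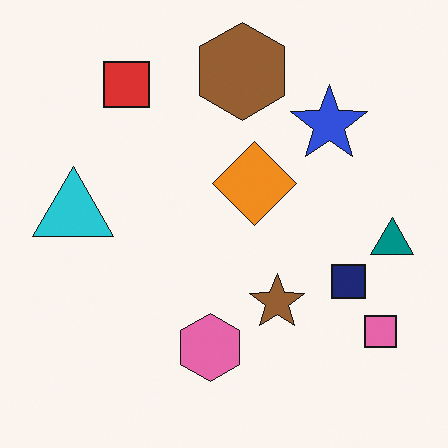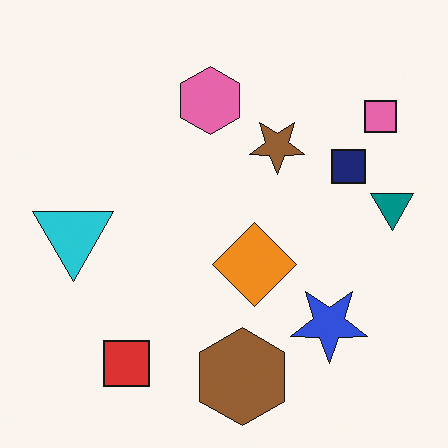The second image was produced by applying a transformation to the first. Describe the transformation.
The image was flipped vertically (top ↔ bottom).

The brown hexagon is in the top of the first image and the bottom of the second — shapes on opposite sides of the horizontal midline have swapped in a mirror flip.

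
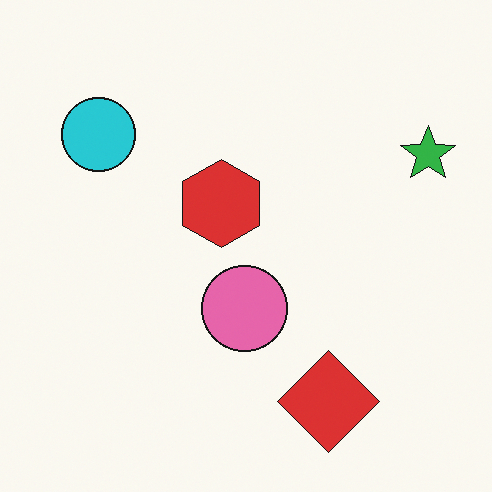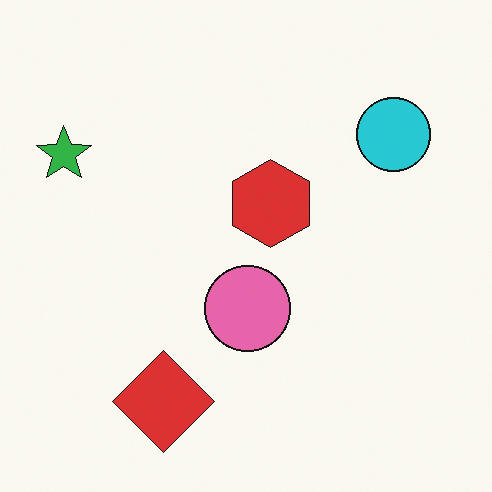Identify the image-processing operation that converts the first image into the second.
It was flipped horizontally (left ↔ right).

The green star is in the top-right of the first image and the top-left of the second — shapes on opposite sides of the vertical midline have swapped in a mirror flip.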